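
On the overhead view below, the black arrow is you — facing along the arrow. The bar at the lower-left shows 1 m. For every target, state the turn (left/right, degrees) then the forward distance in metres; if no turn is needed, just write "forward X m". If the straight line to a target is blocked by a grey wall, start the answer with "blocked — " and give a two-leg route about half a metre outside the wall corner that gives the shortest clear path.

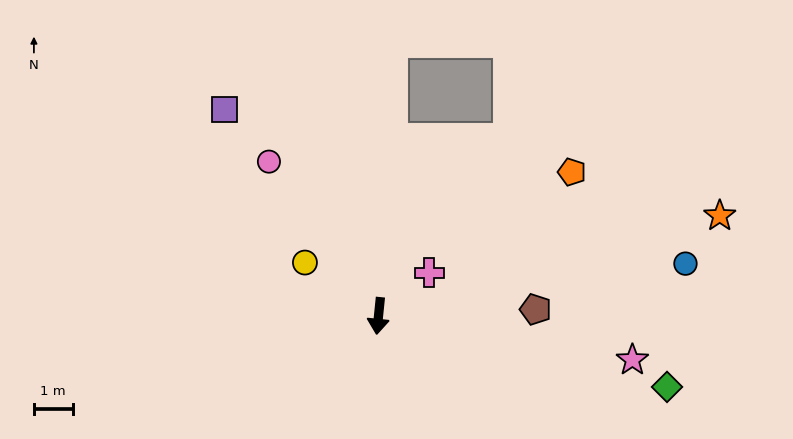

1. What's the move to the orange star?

turn left 112°, forward 9.2 m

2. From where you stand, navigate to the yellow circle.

turn right 120°, forward 2.3 m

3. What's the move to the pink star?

turn left 86°, forward 6.6 m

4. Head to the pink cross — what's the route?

turn left 136°, forward 1.7 m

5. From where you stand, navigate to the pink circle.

turn right 139°, forward 4.9 m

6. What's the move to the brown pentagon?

turn left 98°, forward 4.1 m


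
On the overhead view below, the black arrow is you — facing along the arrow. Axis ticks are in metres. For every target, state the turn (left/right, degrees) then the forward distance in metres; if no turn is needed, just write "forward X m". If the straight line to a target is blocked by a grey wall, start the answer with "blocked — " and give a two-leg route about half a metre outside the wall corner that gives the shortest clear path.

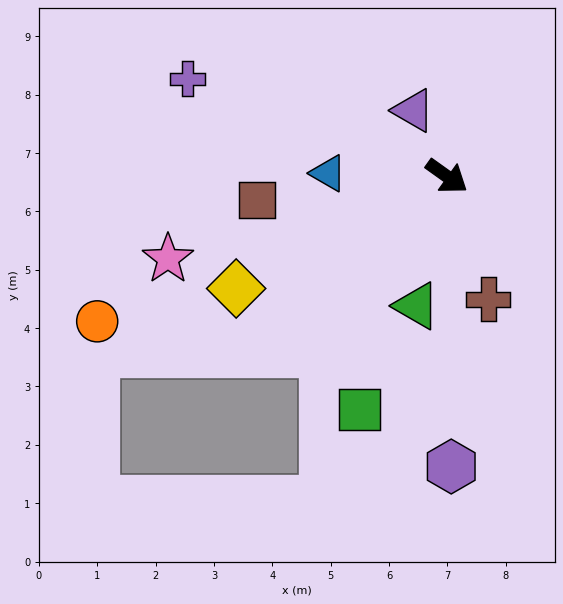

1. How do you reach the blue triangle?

turn right 146°, forward 2.0 m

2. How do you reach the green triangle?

turn right 68°, forward 2.3 m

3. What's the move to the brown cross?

turn right 36°, forward 2.2 m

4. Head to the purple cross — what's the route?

turn right 165°, forward 4.7 m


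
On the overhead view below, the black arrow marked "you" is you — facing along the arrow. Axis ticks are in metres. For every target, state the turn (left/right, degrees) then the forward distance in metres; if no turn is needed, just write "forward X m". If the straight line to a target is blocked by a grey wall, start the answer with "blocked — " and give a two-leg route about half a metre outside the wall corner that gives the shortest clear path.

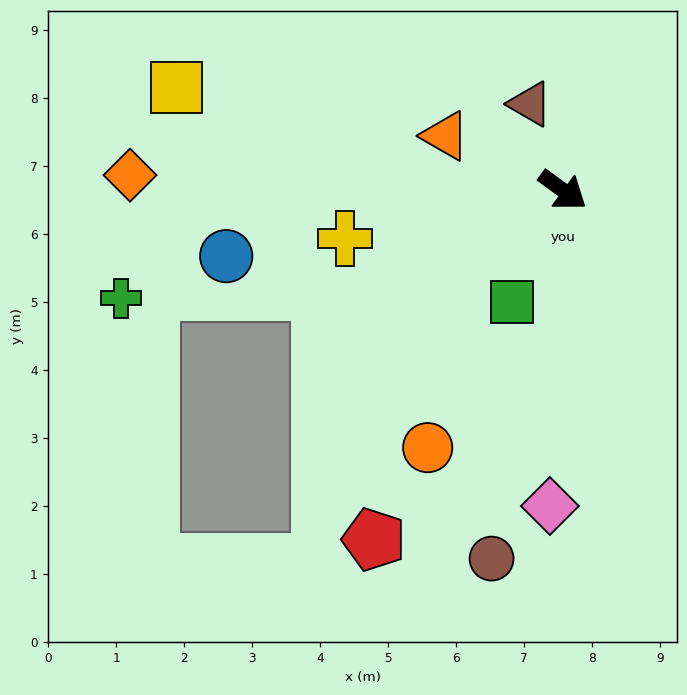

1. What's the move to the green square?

turn right 78°, forward 1.8 m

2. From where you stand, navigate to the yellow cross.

turn right 131°, forward 3.3 m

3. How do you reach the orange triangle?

turn right 169°, forward 1.9 m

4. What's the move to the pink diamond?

turn right 56°, forward 4.6 m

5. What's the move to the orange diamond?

turn right 146°, forward 6.4 m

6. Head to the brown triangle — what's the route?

turn left 147°, forward 1.4 m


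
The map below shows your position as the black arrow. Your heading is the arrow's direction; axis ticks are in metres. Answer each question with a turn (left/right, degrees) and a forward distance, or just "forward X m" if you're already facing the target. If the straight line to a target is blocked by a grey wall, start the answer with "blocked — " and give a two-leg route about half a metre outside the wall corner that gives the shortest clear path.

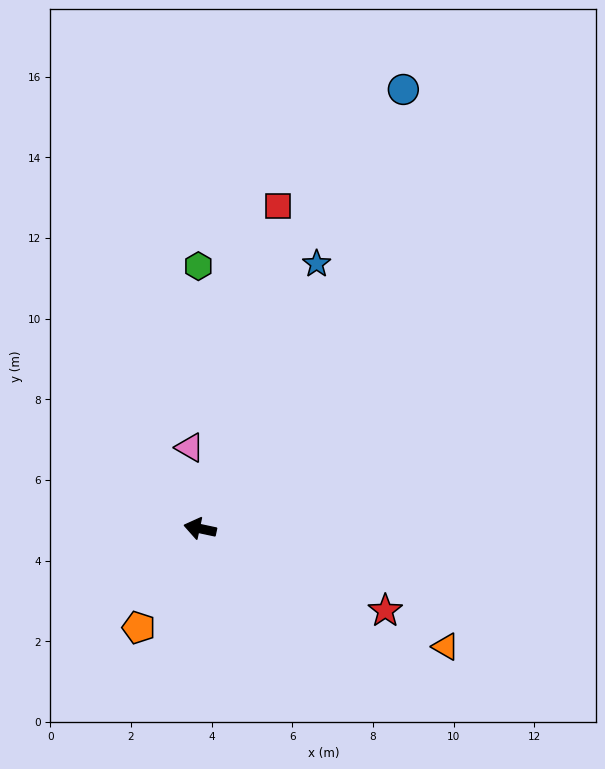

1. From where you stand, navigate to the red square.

turn right 92°, forward 8.2 m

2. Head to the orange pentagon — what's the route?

turn left 70°, forward 2.9 m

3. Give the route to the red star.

turn left 168°, forward 5.0 m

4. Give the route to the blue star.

turn right 102°, forward 7.2 m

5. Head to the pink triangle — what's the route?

turn right 71°, forward 2.0 m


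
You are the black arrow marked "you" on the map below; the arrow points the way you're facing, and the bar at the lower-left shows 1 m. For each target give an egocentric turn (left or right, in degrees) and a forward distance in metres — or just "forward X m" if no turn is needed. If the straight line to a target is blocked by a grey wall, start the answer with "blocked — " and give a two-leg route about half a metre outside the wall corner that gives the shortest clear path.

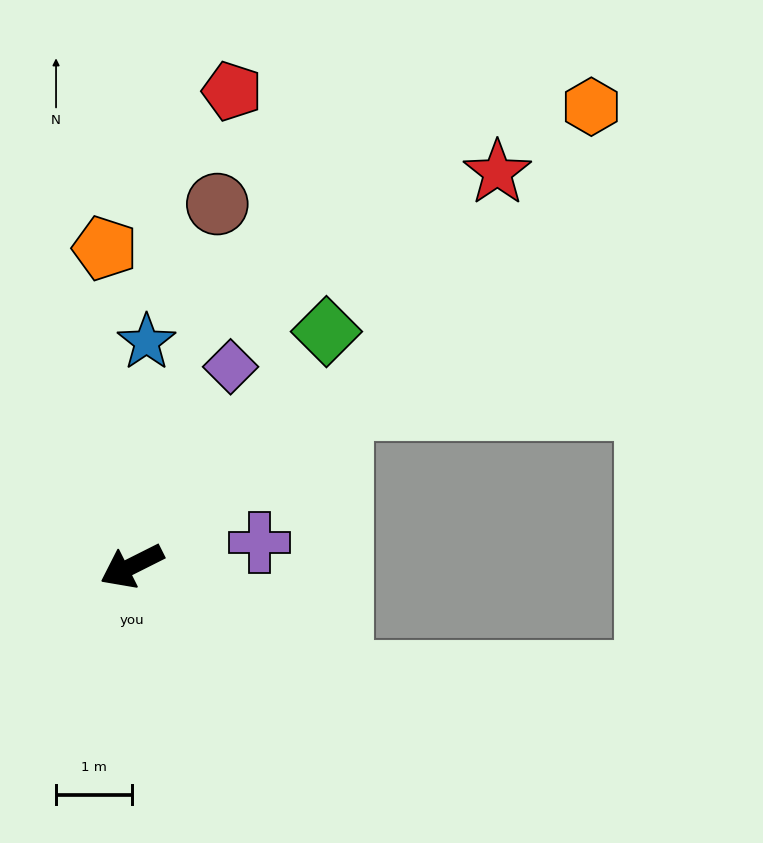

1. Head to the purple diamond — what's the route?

turn right 143°, forward 2.9 m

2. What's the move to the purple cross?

turn left 164°, forward 1.7 m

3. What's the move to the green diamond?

turn right 156°, forward 4.0 m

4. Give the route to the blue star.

turn right 120°, forward 3.0 m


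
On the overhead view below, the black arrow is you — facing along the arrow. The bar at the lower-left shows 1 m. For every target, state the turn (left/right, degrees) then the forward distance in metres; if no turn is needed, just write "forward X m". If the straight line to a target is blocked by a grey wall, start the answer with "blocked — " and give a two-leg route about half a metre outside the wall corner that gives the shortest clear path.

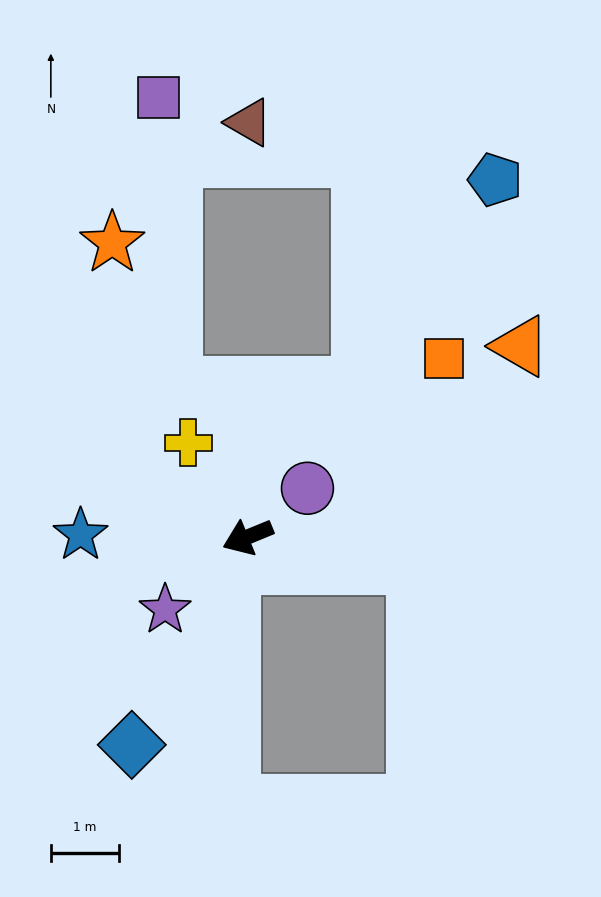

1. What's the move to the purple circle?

turn right 163°, forward 1.1 m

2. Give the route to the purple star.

turn left 19°, forward 1.6 m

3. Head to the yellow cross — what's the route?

turn right 80°, forward 1.6 m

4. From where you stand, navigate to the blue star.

turn right 23°, forward 2.4 m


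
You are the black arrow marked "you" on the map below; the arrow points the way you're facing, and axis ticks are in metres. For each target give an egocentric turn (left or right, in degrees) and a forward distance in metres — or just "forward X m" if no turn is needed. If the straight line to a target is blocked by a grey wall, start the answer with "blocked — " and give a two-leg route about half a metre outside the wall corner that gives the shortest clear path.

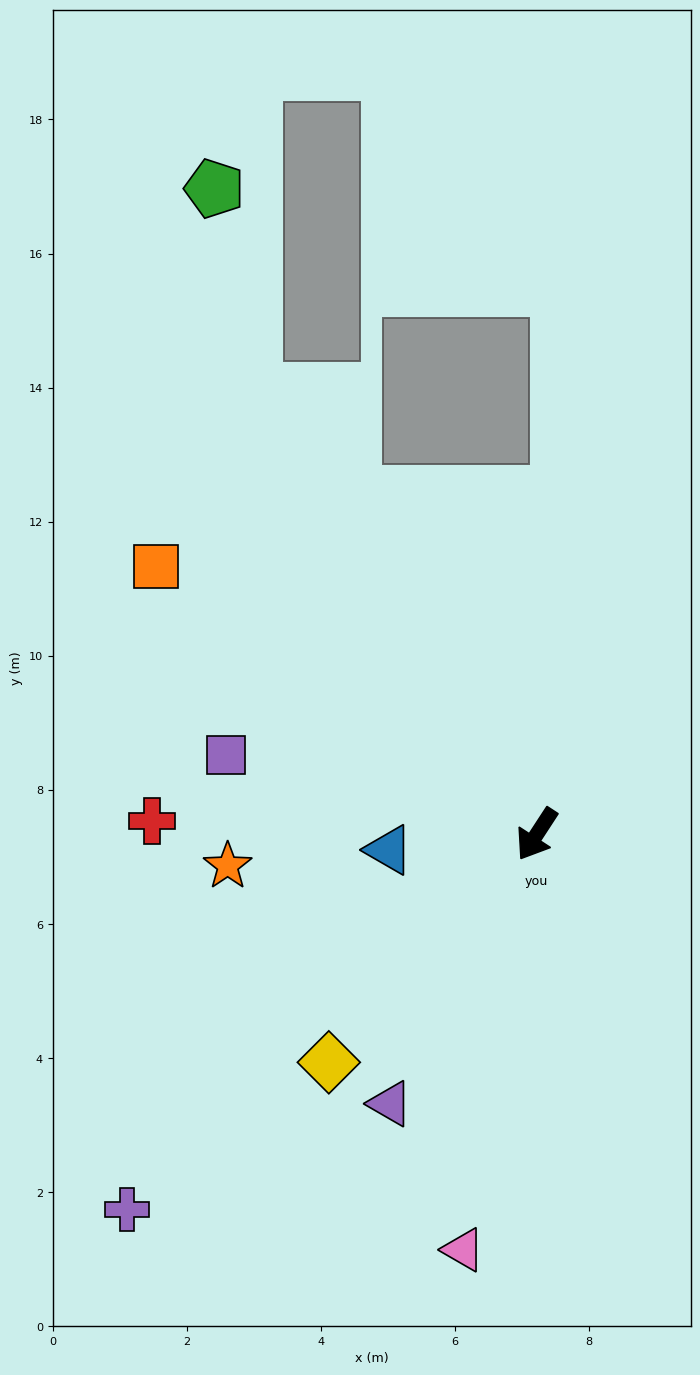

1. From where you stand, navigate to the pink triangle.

turn left 23°, forward 6.3 m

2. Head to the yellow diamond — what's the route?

turn right 9°, forward 4.6 m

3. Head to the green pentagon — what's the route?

blocked — turn right 114°, forward 7.8 m, then turn right 22°, forward 3.1 m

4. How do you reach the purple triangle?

turn left 5°, forward 4.6 m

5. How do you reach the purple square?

turn right 71°, forward 4.8 m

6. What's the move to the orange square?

turn right 92°, forward 6.9 m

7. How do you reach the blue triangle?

turn right 51°, forward 2.2 m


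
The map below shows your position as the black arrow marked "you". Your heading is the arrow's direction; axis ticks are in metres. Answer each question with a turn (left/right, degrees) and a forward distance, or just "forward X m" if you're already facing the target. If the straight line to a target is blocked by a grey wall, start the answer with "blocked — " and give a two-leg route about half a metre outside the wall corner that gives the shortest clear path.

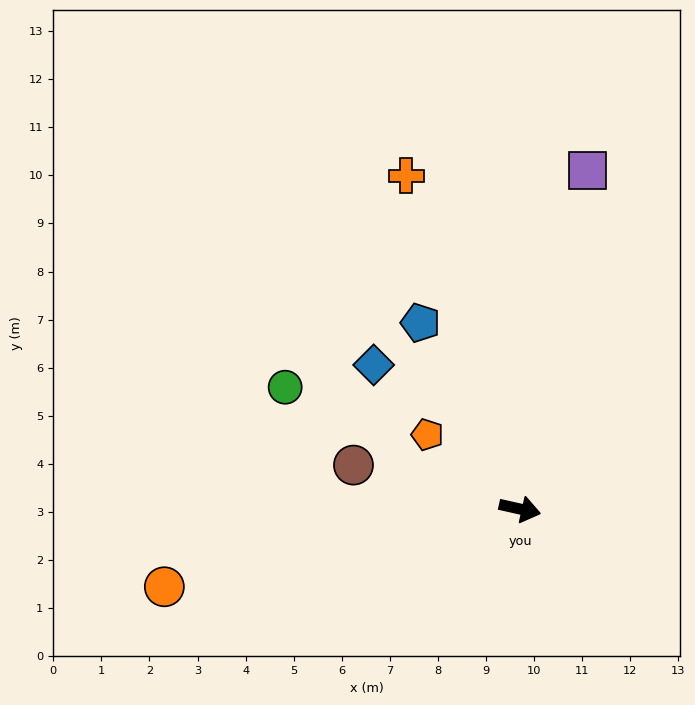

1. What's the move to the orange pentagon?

turn left 154°, forward 2.5 m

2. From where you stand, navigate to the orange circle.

turn right 155°, forward 7.6 m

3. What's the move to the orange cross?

turn left 122°, forward 7.3 m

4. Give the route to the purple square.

turn left 91°, forward 7.2 m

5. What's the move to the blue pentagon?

turn left 131°, forward 4.4 m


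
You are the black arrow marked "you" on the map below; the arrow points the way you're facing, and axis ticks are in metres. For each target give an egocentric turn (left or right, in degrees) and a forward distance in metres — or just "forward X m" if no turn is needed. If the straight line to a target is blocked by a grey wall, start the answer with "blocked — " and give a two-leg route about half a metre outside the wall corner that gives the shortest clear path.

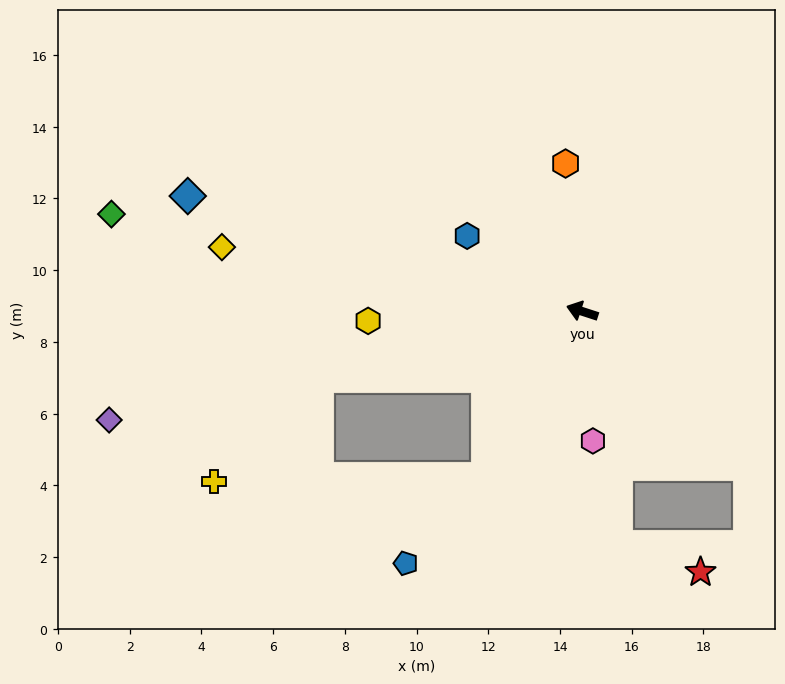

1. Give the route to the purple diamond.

turn left 31°, forward 13.5 m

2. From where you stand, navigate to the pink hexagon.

turn left 113°, forward 3.6 m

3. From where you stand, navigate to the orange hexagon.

turn right 66°, forward 4.2 m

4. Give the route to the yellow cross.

blocked — turn left 32°, forward 7.6 m, then turn left 31°, forward 4.1 m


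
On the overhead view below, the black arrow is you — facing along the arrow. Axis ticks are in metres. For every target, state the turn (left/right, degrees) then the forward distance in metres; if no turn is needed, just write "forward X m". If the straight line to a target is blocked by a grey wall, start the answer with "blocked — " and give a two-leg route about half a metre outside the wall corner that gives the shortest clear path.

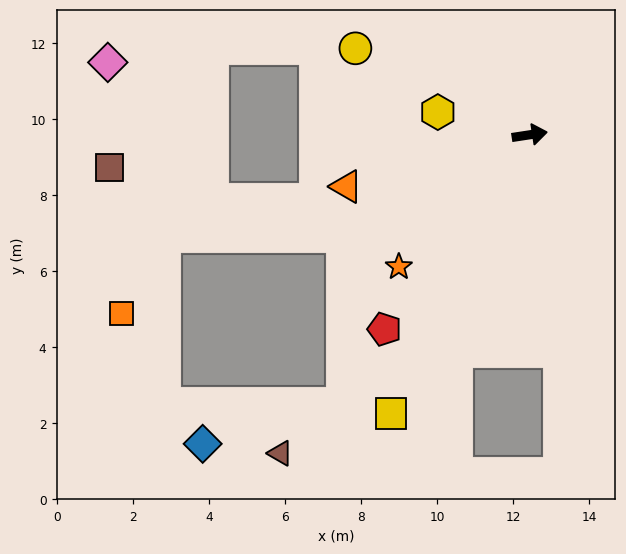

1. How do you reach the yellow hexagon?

turn left 157°, forward 2.5 m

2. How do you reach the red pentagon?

turn right 135°, forward 6.4 m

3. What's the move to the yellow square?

turn right 125°, forward 8.2 m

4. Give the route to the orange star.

turn right 143°, forward 4.9 m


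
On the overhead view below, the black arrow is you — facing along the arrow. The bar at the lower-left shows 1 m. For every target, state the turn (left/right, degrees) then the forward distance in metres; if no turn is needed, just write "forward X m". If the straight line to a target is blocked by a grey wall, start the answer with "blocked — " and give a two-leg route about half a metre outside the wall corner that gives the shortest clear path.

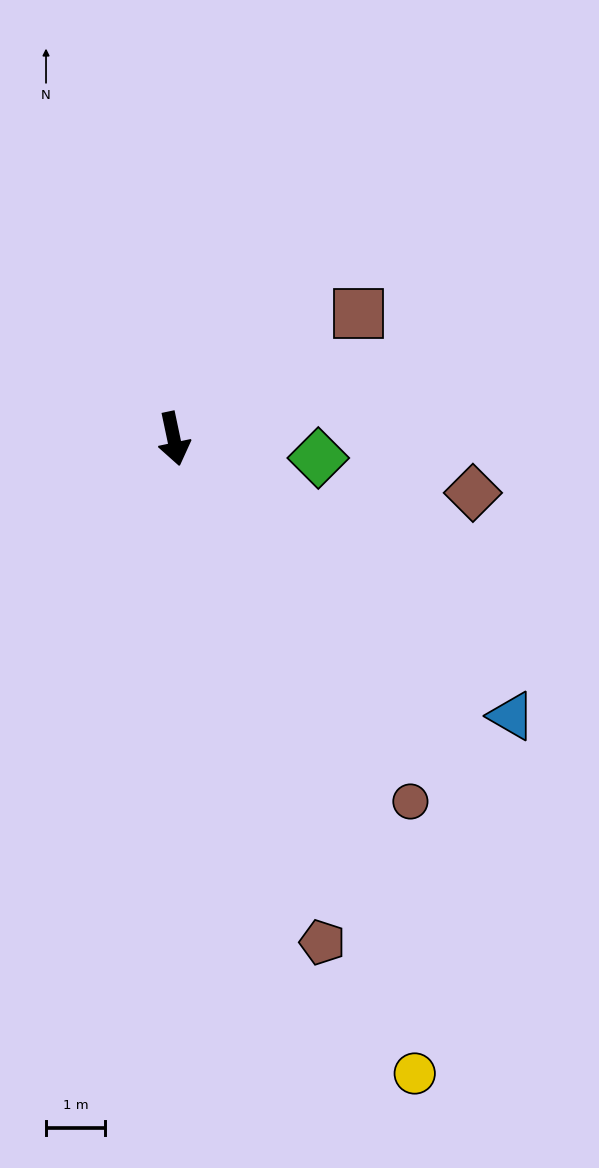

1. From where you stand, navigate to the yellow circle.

turn left 9°, forward 11.5 m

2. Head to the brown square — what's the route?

turn left 112°, forward 3.8 m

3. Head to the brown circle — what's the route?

turn left 21°, forward 7.3 m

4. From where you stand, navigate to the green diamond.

turn left 71°, forward 2.5 m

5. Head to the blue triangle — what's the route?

turn left 39°, forward 7.4 m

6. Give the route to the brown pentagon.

turn left 5°, forward 8.9 m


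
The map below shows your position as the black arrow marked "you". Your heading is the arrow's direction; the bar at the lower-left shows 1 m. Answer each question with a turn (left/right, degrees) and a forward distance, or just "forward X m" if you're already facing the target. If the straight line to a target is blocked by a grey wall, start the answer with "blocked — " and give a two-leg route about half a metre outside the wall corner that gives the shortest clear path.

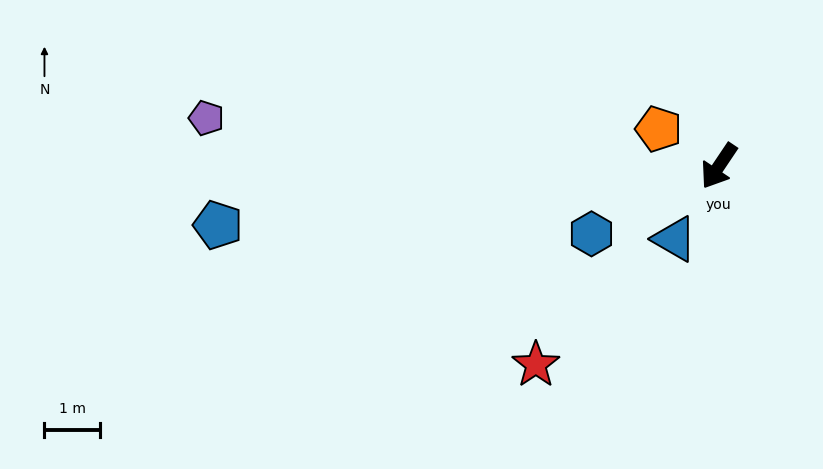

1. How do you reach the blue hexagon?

turn right 28°, forward 2.6 m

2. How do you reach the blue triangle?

turn left 2°, forward 1.5 m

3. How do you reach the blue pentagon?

turn right 49°, forward 9.1 m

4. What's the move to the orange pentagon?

turn right 88°, forward 1.3 m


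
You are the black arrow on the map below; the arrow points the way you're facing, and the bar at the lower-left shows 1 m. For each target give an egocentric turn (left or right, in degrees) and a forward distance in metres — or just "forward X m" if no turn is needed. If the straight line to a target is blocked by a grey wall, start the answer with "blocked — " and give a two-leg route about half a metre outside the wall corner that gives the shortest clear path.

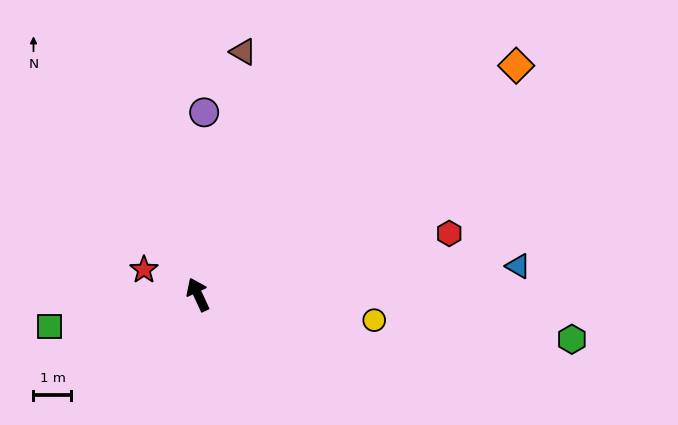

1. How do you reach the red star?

turn left 40°, forward 1.6 m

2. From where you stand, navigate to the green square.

turn left 77°, forward 4.0 m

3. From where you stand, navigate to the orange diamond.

turn right 79°, forward 10.3 m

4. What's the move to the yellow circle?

turn right 123°, forward 4.7 m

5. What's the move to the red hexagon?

turn right 101°, forward 6.8 m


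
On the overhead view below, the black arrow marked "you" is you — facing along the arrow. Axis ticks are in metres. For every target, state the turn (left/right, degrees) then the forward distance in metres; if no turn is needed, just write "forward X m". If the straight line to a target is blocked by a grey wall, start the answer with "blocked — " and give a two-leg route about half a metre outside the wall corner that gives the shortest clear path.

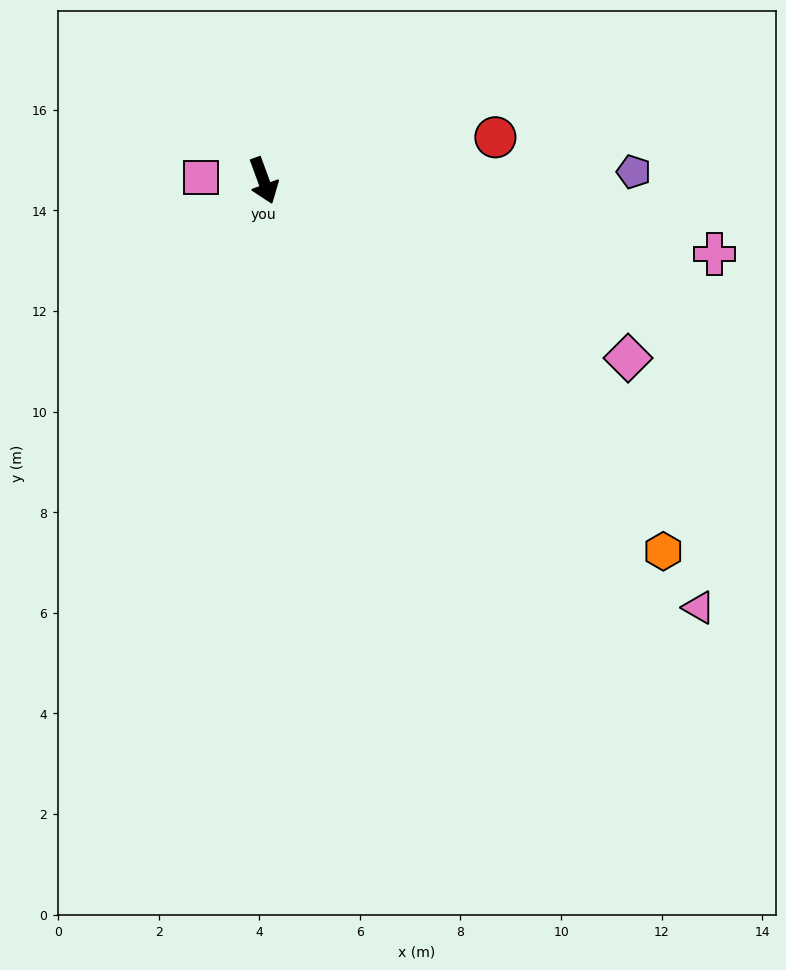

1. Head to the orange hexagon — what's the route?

turn left 27°, forward 10.8 m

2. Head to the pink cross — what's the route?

turn left 61°, forward 9.1 m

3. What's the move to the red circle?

turn left 80°, forward 4.7 m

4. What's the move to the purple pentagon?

turn left 71°, forward 7.4 m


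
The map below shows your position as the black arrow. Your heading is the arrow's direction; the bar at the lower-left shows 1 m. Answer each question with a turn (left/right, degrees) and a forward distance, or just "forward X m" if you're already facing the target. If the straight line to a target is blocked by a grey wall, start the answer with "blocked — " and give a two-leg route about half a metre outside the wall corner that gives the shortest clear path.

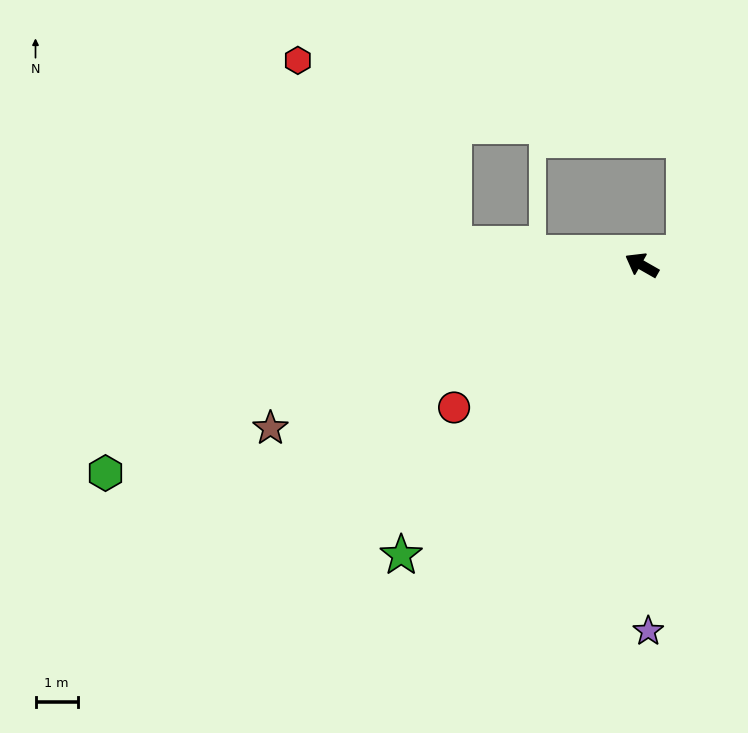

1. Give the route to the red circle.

turn left 67°, forward 5.6 m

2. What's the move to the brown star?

turn left 53°, forward 9.6 m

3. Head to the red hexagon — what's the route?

blocked — turn left 23°, forward 4.5 m, then turn right 43°, forward 5.7 m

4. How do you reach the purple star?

turn left 121°, forward 8.7 m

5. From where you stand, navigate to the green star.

turn left 80°, forward 8.9 m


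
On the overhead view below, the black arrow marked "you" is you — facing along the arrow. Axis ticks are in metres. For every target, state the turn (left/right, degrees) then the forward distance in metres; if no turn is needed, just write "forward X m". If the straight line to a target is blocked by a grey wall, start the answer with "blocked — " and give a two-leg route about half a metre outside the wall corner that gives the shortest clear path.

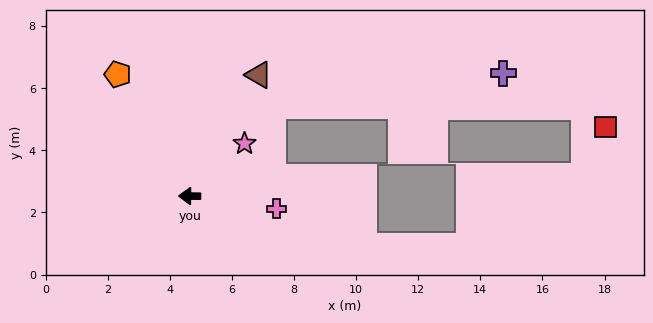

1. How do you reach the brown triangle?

turn right 119°, forward 4.5 m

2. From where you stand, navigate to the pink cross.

turn left 172°, forward 2.8 m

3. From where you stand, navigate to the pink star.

turn right 136°, forward 2.4 m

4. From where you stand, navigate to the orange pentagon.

turn right 59°, forward 4.6 m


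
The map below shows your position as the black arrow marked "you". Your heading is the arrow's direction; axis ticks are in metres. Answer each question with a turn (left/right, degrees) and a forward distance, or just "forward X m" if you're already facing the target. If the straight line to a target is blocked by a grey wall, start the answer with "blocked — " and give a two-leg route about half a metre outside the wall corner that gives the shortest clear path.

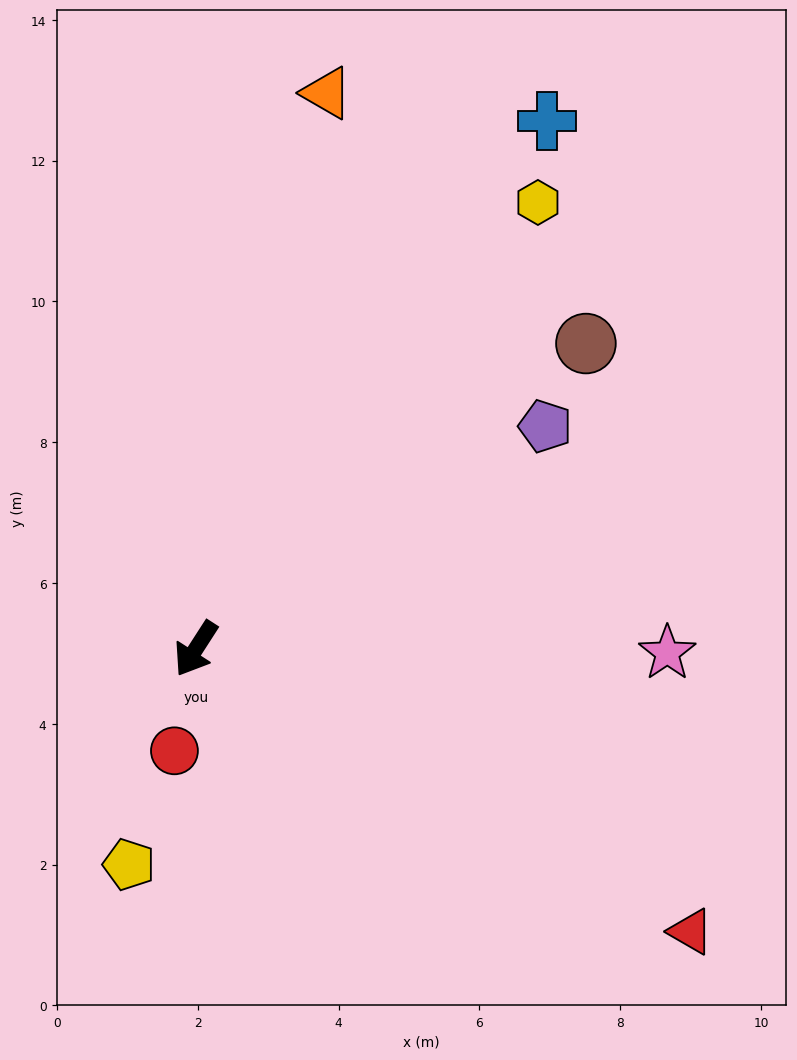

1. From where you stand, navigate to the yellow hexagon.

turn left 175°, forward 8.0 m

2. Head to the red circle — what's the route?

turn left 21°, forward 1.5 m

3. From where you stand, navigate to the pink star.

turn left 122°, forward 6.7 m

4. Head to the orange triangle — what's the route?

turn right 160°, forward 8.1 m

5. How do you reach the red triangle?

turn left 93°, forward 8.1 m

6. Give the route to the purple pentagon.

turn left 155°, forward 5.9 m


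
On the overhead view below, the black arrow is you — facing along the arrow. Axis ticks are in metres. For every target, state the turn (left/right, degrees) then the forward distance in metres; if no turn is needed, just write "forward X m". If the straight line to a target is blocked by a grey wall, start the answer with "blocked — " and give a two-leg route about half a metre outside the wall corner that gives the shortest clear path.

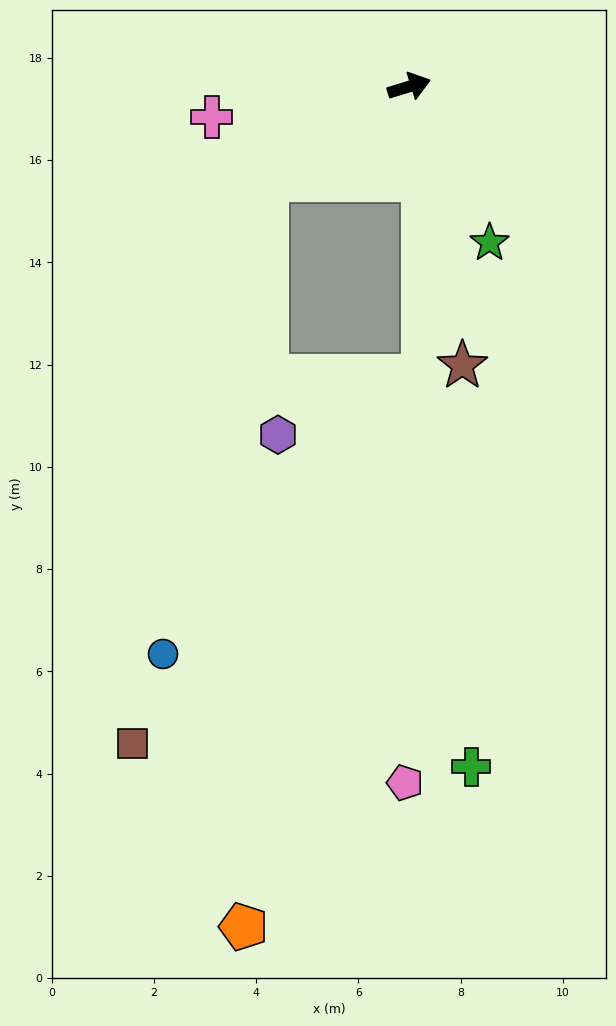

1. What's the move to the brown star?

turn right 96°, forward 5.6 m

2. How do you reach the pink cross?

turn left 172°, forward 3.9 m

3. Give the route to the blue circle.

blocked — turn right 164°, forward 3.3 m, then turn left 45°, forward 9.5 m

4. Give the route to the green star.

turn right 80°, forward 3.4 m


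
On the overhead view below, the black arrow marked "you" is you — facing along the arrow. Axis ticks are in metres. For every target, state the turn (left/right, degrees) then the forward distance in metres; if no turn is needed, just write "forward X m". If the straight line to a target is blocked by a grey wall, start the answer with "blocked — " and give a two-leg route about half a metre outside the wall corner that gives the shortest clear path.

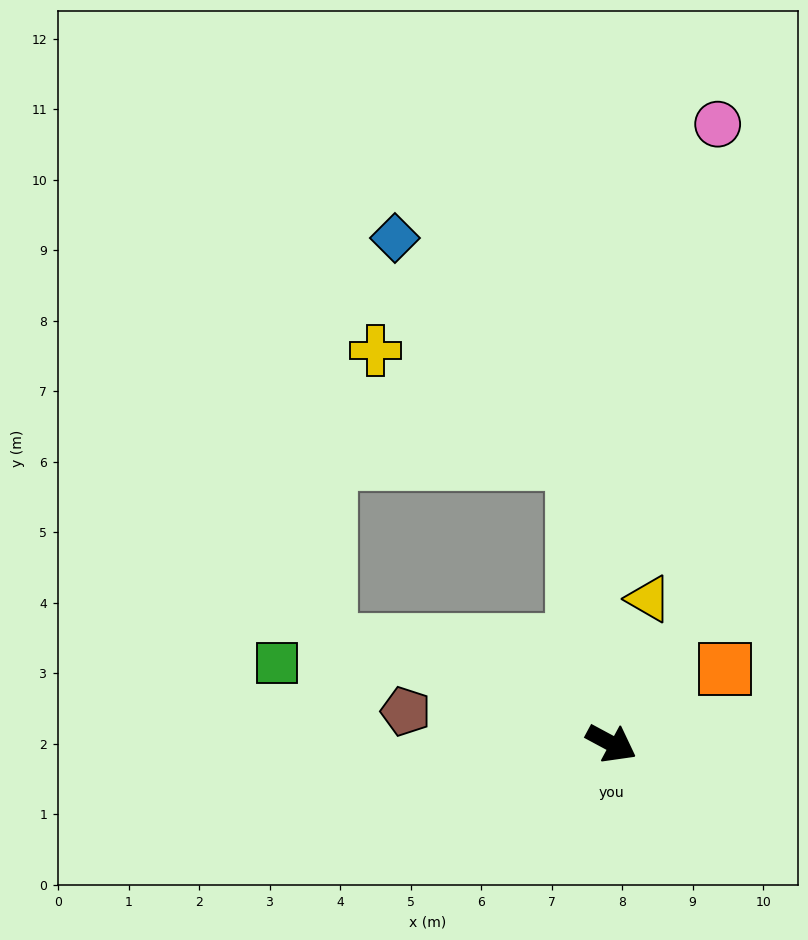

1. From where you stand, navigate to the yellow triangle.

turn left 104°, forward 2.1 m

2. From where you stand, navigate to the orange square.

turn left 61°, forward 1.9 m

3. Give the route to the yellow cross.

blocked — turn left 125°, forward 4.1 m, then turn left 55°, forward 3.2 m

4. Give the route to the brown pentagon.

turn right 161°, forward 3.0 m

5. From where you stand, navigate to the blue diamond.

blocked — turn left 125°, forward 4.1 m, then turn left 32°, forward 4.1 m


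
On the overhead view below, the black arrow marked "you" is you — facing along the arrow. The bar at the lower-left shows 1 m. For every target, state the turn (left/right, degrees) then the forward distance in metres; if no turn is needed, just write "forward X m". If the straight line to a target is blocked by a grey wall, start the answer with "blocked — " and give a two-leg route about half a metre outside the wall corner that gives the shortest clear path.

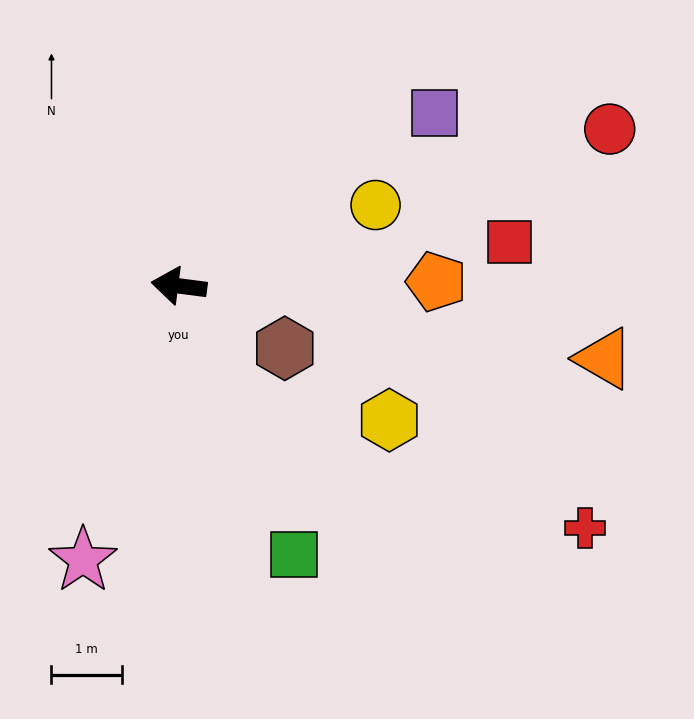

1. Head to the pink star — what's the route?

turn left 78°, forward 4.1 m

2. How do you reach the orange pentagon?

turn right 172°, forward 3.7 m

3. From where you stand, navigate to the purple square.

turn right 139°, forward 4.4 m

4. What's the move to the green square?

turn left 121°, forward 4.2 m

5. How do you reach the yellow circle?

turn right 150°, forward 3.0 m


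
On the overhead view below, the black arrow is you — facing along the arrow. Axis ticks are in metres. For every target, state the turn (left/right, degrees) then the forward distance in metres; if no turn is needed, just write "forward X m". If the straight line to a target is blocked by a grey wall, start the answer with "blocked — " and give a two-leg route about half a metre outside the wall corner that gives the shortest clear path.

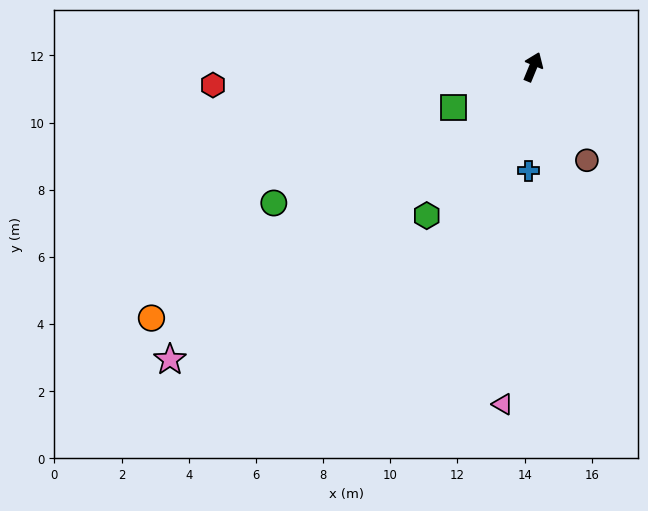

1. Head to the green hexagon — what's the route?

turn left 167°, forward 5.4 m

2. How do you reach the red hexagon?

turn left 116°, forward 9.5 m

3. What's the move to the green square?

turn left 139°, forward 2.7 m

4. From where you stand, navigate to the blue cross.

turn right 160°, forward 3.1 m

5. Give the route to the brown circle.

turn right 128°, forward 3.2 m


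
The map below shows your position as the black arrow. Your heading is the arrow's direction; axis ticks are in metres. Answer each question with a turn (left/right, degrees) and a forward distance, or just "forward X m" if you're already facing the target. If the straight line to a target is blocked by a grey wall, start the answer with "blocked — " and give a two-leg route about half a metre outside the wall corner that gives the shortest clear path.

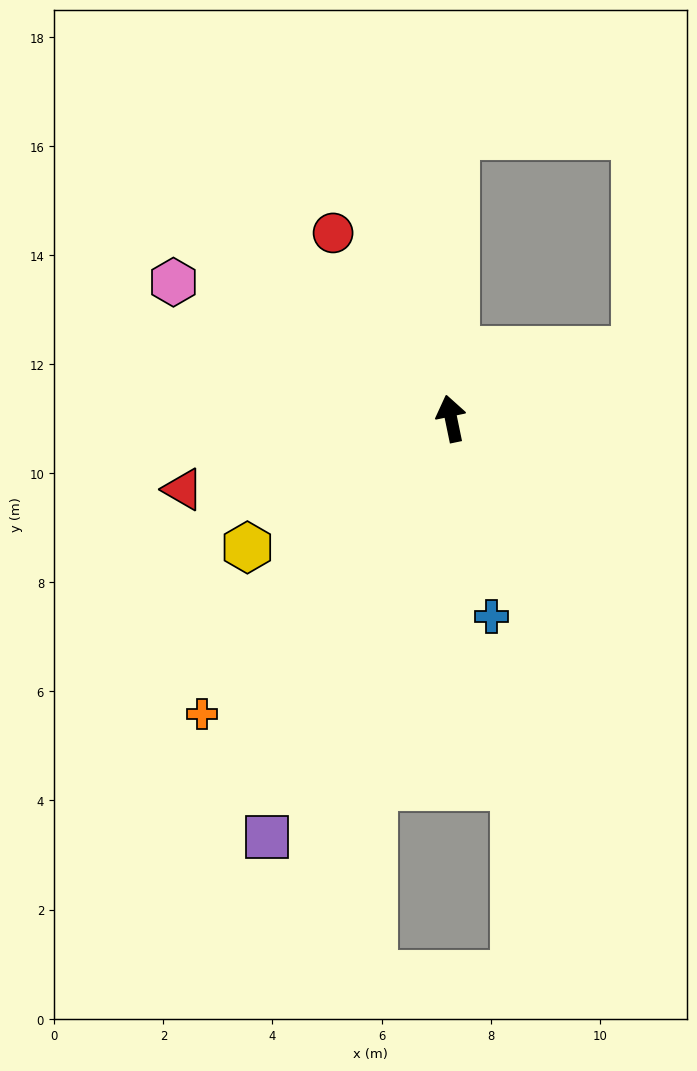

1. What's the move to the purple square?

turn left 145°, forward 8.4 m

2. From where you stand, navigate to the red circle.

turn left 21°, forward 4.0 m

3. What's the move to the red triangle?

turn left 93°, forward 5.1 m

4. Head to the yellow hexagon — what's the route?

turn left 111°, forward 4.4 m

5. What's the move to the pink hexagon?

turn left 52°, forward 5.7 m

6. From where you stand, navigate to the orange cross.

turn left 128°, forward 7.1 m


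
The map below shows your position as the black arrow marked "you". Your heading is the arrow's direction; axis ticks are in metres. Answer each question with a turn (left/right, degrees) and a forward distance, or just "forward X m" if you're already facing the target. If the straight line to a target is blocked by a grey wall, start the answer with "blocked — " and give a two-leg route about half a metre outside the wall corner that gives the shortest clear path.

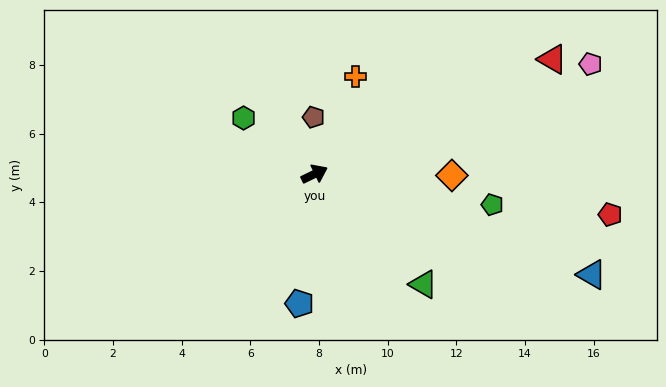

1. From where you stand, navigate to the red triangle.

forward 7.7 m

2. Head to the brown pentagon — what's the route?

turn left 65°, forward 1.7 m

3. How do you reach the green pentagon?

turn right 36°, forward 5.3 m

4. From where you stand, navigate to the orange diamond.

turn right 26°, forward 4.0 m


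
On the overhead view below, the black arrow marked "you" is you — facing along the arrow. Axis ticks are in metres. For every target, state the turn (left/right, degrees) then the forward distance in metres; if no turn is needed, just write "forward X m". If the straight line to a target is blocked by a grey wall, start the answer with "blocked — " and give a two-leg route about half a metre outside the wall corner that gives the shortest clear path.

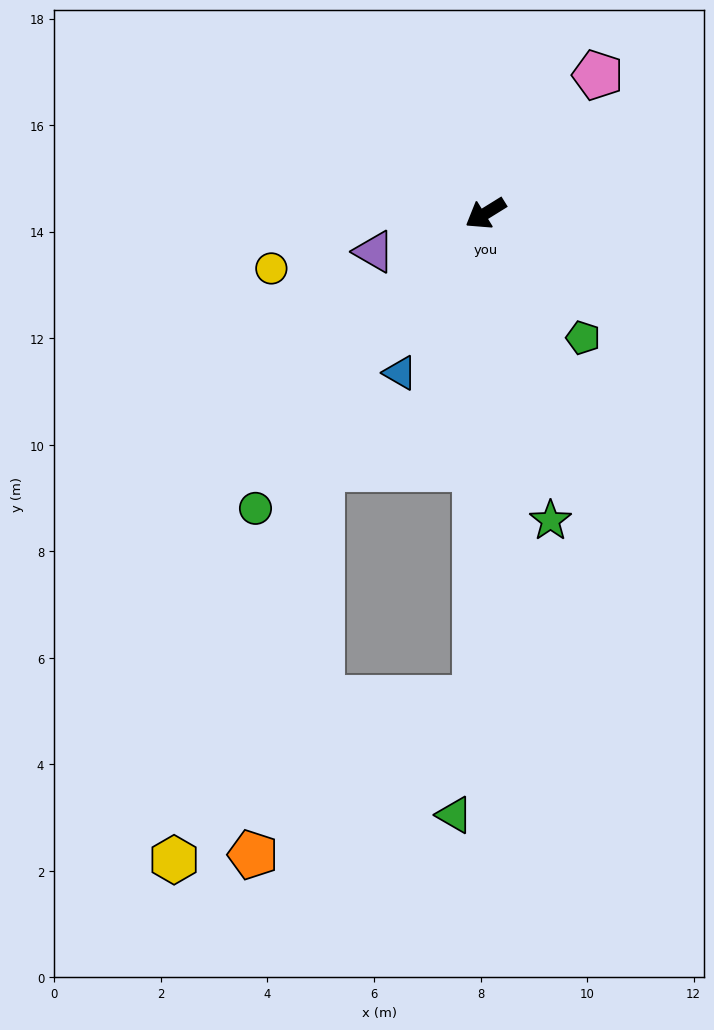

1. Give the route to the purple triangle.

turn right 13°, forward 2.2 m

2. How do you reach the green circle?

turn left 20°, forward 7.0 m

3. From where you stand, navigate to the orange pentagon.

blocked — turn left 57°, forward 9.1 m, then turn right 53°, forward 5.1 m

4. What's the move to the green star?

turn left 70°, forward 5.9 m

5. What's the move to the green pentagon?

turn left 96°, forward 3.0 m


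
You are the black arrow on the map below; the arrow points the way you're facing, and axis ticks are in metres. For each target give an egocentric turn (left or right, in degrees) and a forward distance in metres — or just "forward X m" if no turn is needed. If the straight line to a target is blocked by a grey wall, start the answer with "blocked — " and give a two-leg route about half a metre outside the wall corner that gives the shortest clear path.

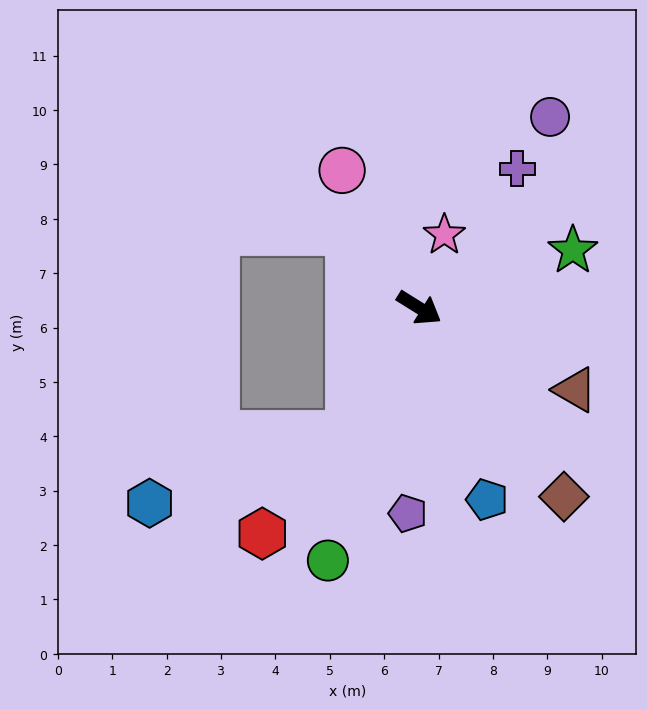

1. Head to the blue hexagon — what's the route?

blocked — turn right 87°, forward 2.7 m, then turn right 42°, forward 3.9 m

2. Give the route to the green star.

turn left 52°, forward 3.0 m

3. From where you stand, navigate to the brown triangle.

turn left 4°, forward 3.2 m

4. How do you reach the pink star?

turn left 103°, forward 1.4 m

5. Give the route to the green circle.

turn right 78°, forward 4.9 m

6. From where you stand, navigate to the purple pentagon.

turn right 61°, forward 3.8 m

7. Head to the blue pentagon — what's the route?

turn right 39°, forward 3.7 m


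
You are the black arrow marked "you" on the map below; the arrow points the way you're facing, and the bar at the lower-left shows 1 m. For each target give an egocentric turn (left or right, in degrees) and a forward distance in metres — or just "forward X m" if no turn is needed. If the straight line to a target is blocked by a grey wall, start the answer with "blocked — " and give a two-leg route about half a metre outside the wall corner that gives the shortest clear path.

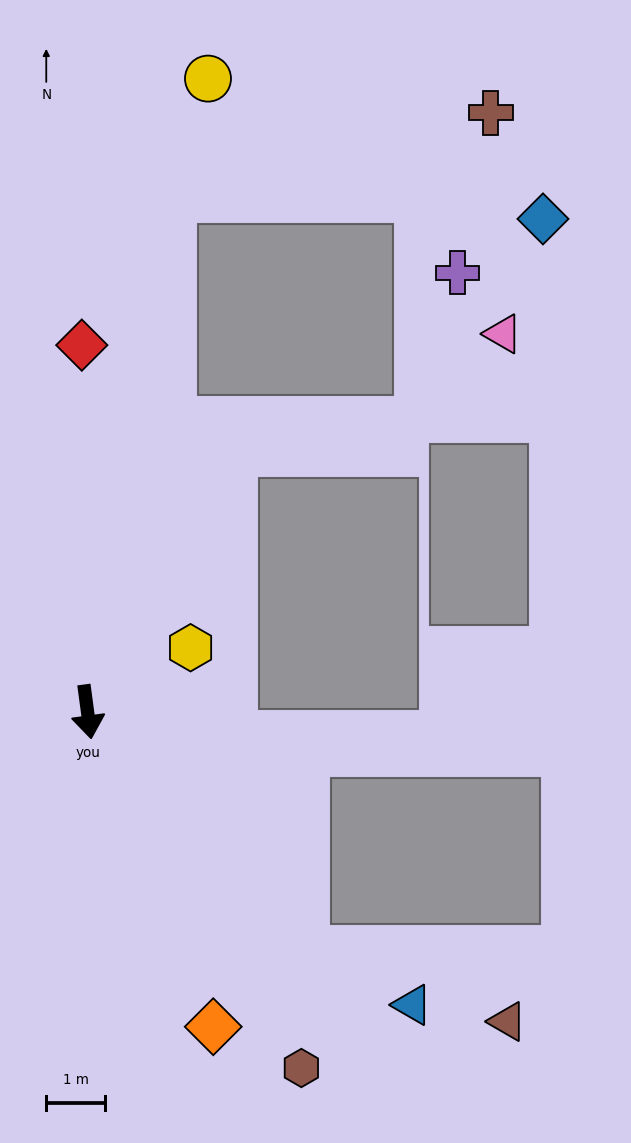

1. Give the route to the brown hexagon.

turn left 23°, forward 7.0 m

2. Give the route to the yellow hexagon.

turn left 114°, forward 2.1 m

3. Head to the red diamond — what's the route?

turn left 173°, forward 6.2 m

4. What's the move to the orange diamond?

turn left 14°, forward 5.7 m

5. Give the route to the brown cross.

blocked — turn left 163°, forward 8.8 m, then turn right 66°, forward 5.6 m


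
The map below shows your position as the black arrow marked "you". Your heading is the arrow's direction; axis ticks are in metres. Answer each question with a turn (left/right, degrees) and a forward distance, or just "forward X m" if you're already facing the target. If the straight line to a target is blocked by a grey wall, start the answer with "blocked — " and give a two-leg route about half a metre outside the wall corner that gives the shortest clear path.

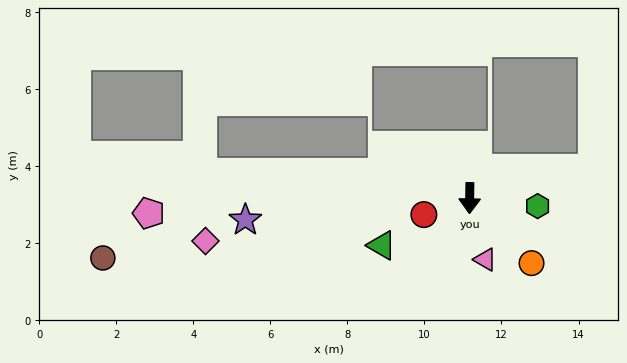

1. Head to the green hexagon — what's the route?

turn left 84°, forward 1.8 m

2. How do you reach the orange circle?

turn left 44°, forward 2.3 m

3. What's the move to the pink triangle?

turn left 15°, forward 1.6 m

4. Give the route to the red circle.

turn right 69°, forward 1.3 m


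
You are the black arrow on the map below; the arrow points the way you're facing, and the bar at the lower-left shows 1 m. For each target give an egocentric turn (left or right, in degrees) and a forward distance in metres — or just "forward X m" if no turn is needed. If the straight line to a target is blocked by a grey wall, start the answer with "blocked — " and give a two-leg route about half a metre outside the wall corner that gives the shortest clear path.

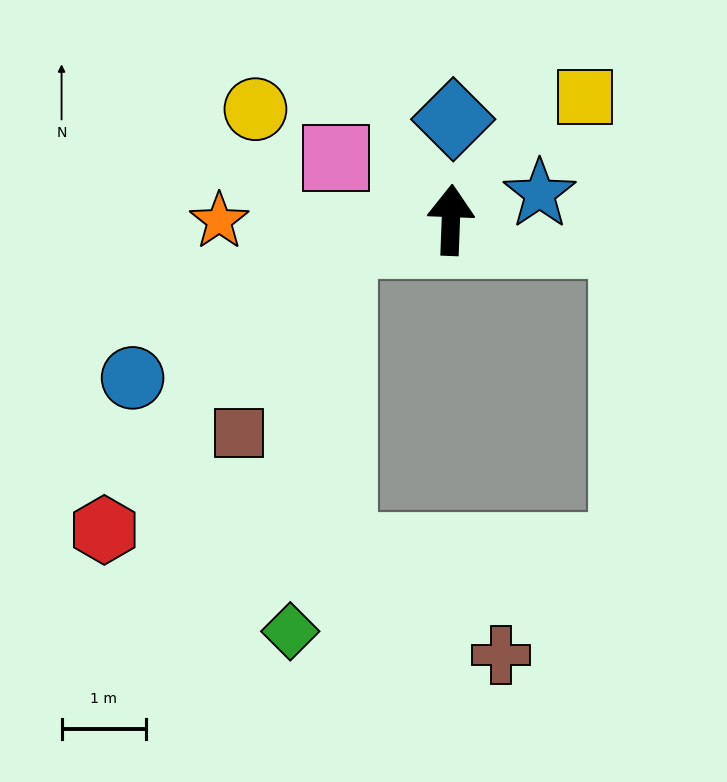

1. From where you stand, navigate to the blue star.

turn right 71°, forward 1.1 m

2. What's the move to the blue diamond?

forward 1.2 m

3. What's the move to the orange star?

turn left 92°, forward 2.8 m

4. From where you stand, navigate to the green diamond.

blocked — turn left 104°, forward 1.3 m, then turn left 71°, forward 4.7 m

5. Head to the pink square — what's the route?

turn left 64°, forward 1.6 m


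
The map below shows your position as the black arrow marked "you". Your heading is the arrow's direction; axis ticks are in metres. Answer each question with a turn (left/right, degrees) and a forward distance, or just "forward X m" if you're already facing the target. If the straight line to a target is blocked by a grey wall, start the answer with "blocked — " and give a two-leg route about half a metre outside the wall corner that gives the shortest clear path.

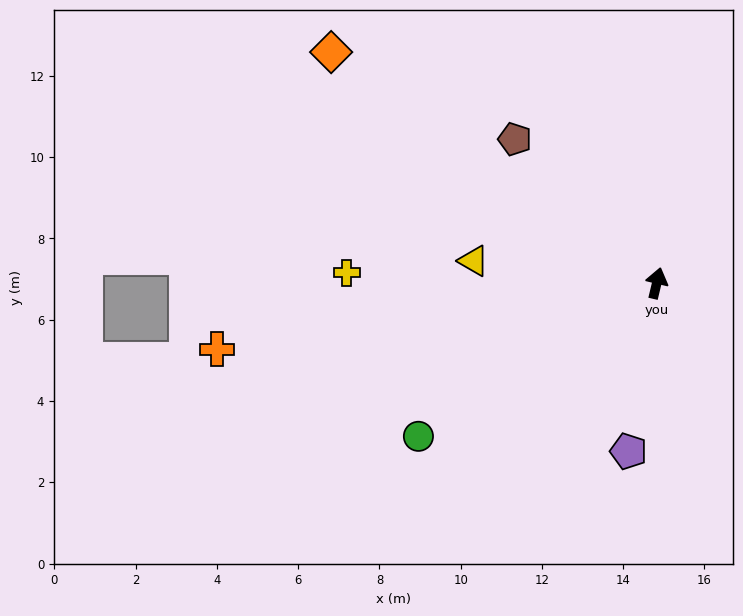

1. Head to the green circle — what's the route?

turn left 136°, forward 7.0 m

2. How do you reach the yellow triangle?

turn left 97°, forward 4.5 m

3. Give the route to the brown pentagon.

turn left 58°, forward 5.0 m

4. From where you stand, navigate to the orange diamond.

turn left 68°, forward 9.8 m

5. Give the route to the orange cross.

turn left 112°, forward 10.9 m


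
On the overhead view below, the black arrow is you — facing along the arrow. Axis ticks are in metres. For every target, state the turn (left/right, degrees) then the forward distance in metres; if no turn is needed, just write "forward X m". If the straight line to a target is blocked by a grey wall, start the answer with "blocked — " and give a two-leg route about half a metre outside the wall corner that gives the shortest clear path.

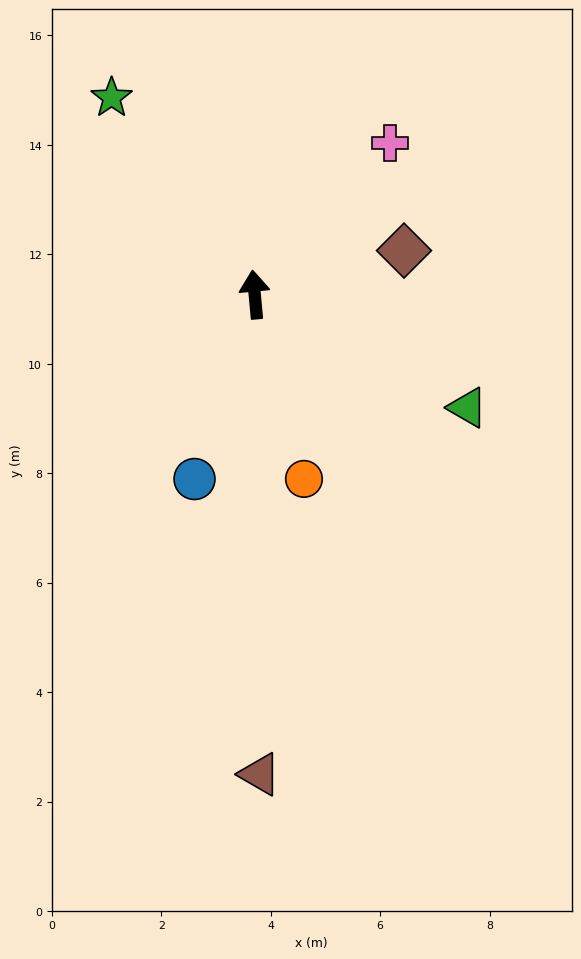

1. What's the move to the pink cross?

turn right 47°, forward 3.7 m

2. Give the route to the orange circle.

turn right 170°, forward 3.5 m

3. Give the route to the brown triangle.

turn left 175°, forward 8.8 m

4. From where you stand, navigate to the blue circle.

turn left 157°, forward 3.5 m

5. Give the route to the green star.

turn left 31°, forward 4.4 m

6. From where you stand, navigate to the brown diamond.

turn right 79°, forward 2.8 m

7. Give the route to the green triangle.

turn right 123°, forward 4.4 m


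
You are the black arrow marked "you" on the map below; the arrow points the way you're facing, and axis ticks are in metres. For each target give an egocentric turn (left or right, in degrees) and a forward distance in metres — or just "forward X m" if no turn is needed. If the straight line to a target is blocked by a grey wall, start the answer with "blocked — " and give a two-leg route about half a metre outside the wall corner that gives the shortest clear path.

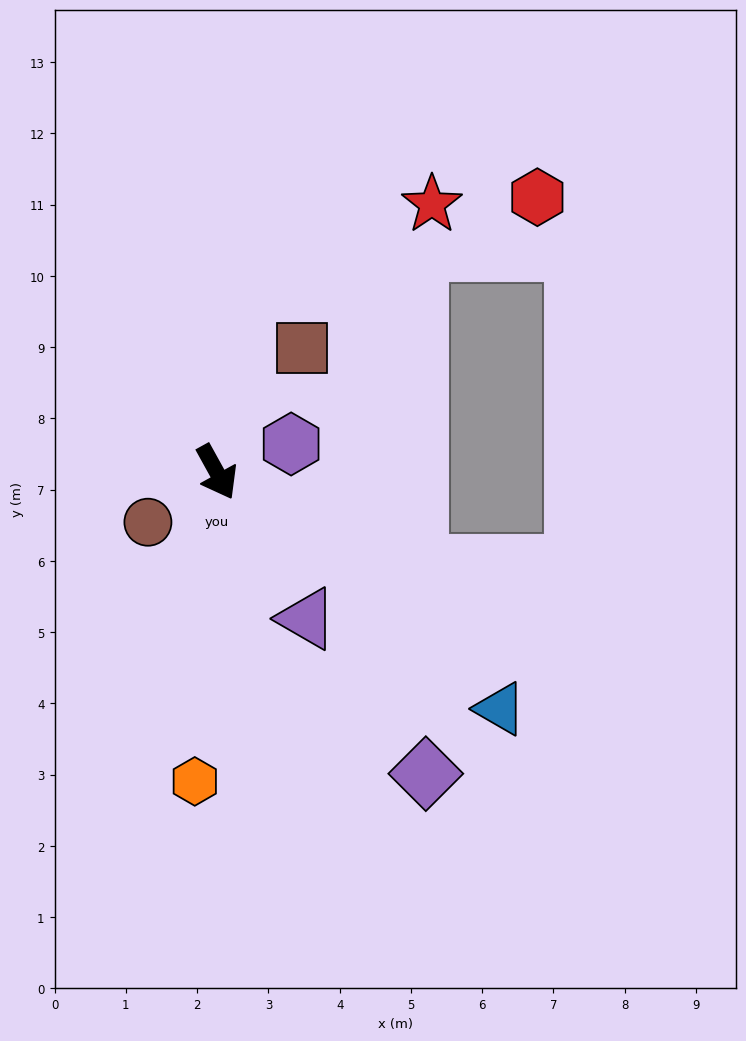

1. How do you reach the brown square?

turn left 117°, forward 2.1 m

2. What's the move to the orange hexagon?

turn right 33°, forward 4.4 m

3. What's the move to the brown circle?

turn right 83°, forward 1.2 m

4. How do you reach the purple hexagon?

turn left 82°, forward 1.1 m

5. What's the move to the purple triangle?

turn left 3°, forward 2.4 m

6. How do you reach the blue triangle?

turn left 21°, forward 5.2 m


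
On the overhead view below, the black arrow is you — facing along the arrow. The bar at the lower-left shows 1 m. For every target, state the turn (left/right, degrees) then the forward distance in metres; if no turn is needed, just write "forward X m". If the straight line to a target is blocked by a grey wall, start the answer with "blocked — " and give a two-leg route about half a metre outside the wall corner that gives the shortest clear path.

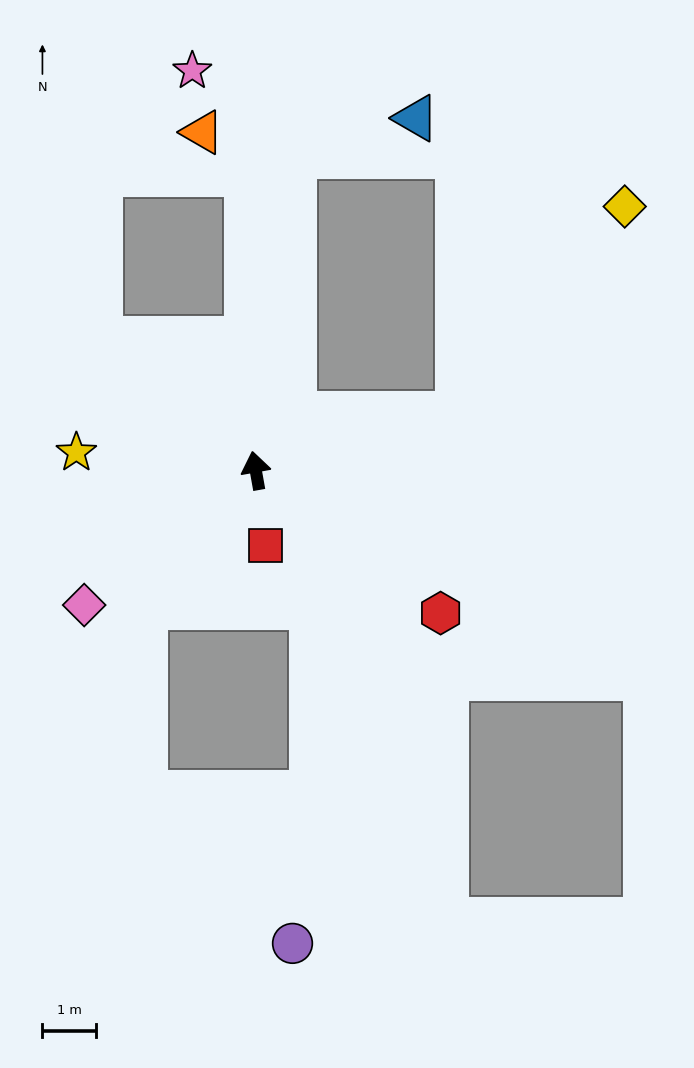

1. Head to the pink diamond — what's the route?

turn left 118°, forward 4.1 m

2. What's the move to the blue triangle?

blocked — turn right 17°, forward 5.9 m, then turn right 66°, forward 2.4 m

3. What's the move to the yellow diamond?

blocked — turn right 85°, forward 3.9 m, then turn left 36°, forward 5.0 m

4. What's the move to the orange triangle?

blocked — turn right 8°, forward 5.5 m, then turn left 45°, forward 1.1 m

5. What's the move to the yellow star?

turn left 74°, forward 3.4 m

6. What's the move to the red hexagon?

turn right 138°, forward 4.4 m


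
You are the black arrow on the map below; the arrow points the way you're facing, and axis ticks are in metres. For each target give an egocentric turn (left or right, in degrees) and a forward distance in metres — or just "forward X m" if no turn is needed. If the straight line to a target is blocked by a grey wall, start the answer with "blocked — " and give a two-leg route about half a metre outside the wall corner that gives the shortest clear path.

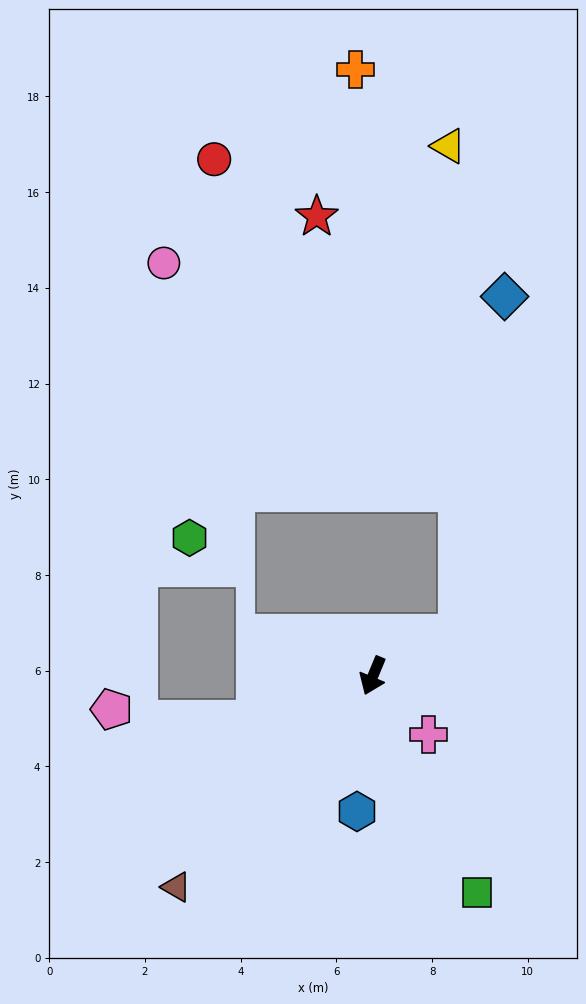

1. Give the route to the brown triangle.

turn right 20°, forward 6.0 m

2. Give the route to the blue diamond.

blocked — turn left 138°, forward 2.0 m, then turn left 57°, forward 7.1 m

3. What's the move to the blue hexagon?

turn left 16°, forward 2.9 m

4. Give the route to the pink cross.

turn left 66°, forward 1.7 m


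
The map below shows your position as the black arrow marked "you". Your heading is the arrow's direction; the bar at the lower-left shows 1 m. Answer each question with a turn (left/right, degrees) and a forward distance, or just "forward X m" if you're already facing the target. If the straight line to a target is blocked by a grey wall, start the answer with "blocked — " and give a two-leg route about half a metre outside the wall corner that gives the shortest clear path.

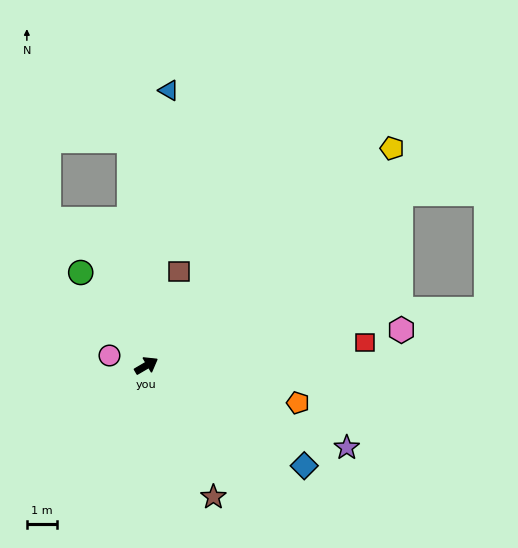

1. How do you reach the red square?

turn right 24°, forward 7.4 m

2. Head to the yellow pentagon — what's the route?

turn left 11°, forward 11.0 m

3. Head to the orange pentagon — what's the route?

turn right 44°, forward 5.2 m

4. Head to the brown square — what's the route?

turn left 40°, forward 3.4 m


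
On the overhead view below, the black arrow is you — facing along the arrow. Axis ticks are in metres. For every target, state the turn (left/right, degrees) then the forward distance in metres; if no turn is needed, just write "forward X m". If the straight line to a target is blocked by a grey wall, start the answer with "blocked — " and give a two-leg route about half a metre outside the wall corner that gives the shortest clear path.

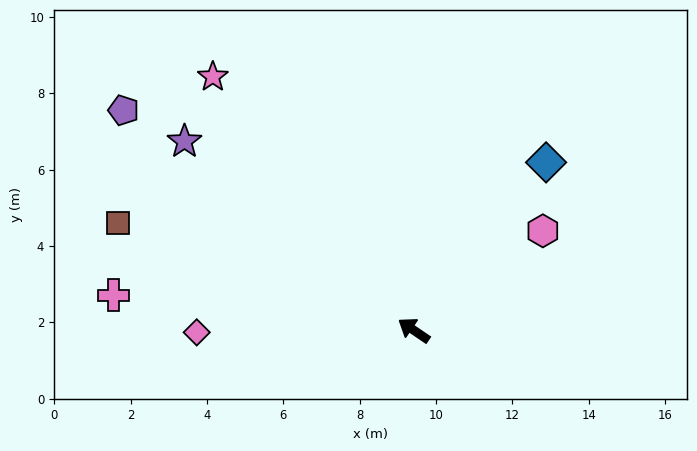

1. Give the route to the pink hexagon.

turn right 108°, forward 4.3 m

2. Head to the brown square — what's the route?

turn left 14°, forward 8.2 m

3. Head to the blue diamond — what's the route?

turn right 94°, forward 5.6 m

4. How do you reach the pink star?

turn right 17°, forward 8.5 m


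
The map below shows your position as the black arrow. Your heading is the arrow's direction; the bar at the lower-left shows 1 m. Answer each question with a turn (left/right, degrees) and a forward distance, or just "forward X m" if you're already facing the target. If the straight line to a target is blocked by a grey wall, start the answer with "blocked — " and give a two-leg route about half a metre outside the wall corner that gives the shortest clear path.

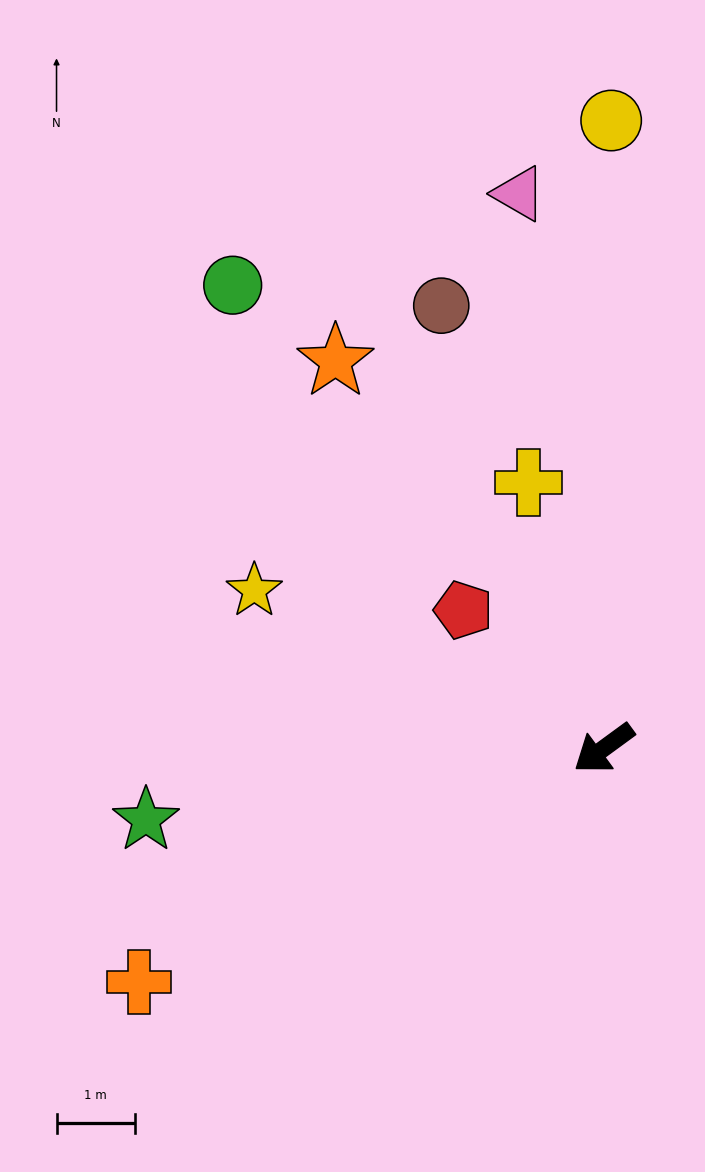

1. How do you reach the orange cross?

turn right 9°, forward 6.6 m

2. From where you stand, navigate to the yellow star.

turn right 61°, forward 4.9 m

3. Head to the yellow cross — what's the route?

turn right 110°, forward 3.5 m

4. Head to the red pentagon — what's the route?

turn right 81°, forward 2.5 m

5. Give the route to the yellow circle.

turn right 127°, forward 8.0 m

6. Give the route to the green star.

turn right 27°, forward 5.9 m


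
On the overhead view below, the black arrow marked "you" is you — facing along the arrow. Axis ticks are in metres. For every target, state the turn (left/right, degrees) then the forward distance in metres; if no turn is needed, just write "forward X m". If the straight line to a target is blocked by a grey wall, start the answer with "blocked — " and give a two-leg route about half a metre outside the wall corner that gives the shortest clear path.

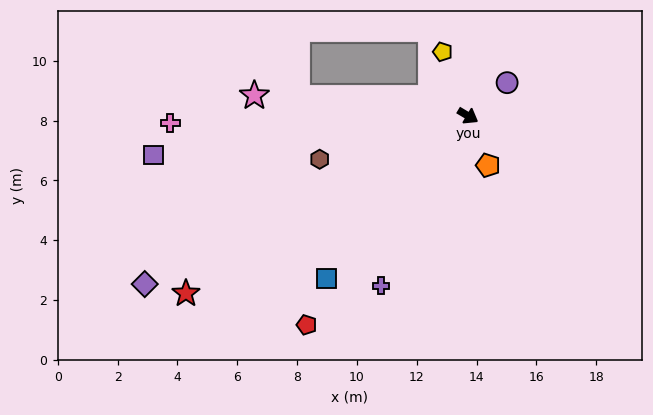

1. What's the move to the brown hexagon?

turn right 133°, forward 5.2 m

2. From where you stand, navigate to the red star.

turn right 117°, forward 11.1 m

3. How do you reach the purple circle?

turn left 71°, forward 1.7 m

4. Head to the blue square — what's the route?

turn right 100°, forward 7.2 m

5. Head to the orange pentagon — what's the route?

turn right 37°, forward 1.8 m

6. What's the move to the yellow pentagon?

turn left 142°, forward 2.3 m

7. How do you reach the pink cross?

turn right 148°, forward 10.0 m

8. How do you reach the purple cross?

turn right 86°, forward 6.4 m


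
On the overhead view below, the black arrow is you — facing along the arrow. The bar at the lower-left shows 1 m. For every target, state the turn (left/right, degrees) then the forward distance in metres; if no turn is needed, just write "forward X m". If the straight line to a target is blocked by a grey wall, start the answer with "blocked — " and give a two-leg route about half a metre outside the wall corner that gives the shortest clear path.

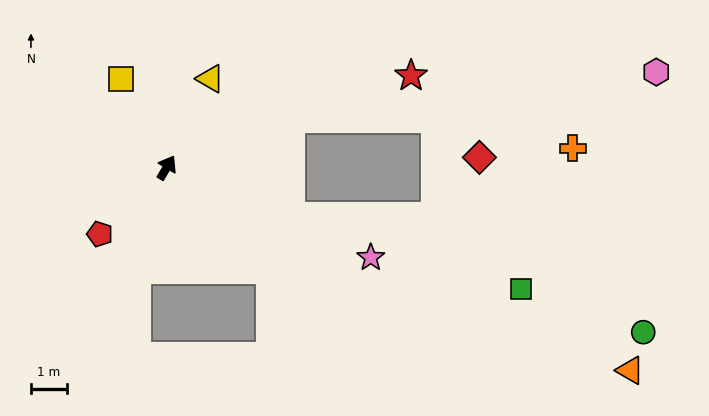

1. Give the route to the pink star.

turn right 83°, forward 6.3 m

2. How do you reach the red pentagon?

turn left 166°, forward 2.6 m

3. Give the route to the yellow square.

turn left 58°, forward 2.8 m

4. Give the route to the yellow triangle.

turn left 5°, forward 2.8 m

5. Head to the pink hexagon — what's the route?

blocked — turn right 37°, forward 3.7 m, then turn right 15°, forward 10.4 m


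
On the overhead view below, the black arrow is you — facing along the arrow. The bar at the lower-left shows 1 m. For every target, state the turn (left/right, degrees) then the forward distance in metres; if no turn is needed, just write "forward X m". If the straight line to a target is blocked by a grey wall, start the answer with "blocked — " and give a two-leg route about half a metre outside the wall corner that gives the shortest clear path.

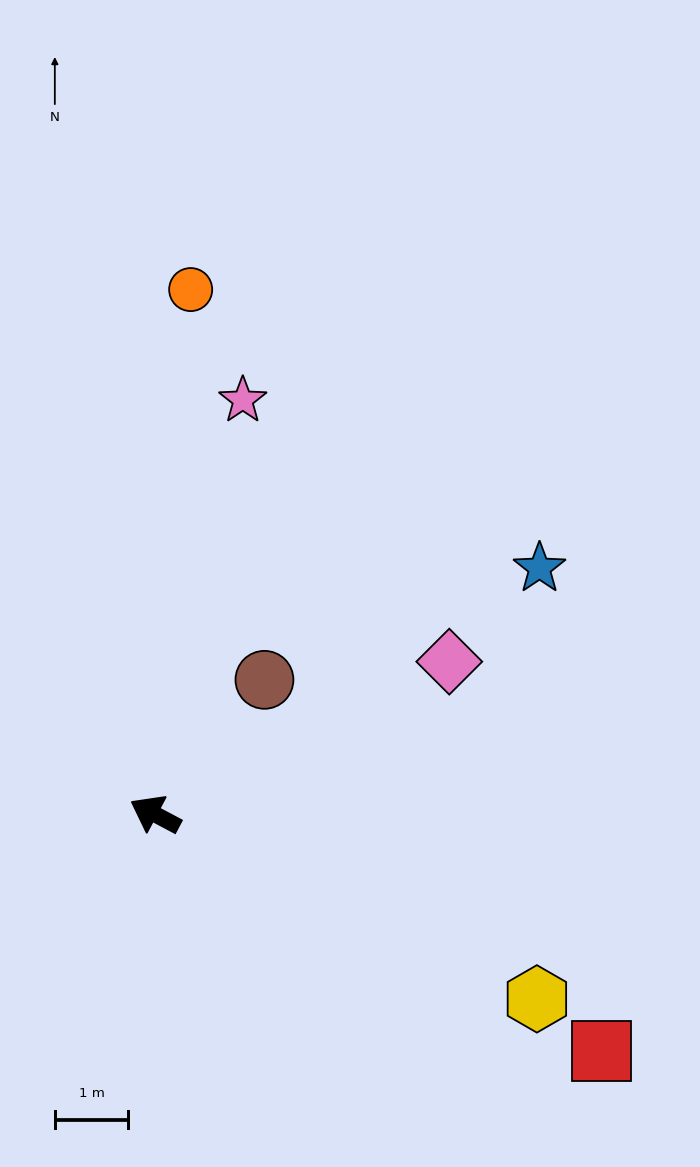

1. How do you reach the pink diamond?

turn right 125°, forward 4.5 m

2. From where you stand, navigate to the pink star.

turn right 74°, forward 5.8 m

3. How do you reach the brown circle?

turn right 101°, forward 2.4 m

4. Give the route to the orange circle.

turn right 66°, forward 7.2 m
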